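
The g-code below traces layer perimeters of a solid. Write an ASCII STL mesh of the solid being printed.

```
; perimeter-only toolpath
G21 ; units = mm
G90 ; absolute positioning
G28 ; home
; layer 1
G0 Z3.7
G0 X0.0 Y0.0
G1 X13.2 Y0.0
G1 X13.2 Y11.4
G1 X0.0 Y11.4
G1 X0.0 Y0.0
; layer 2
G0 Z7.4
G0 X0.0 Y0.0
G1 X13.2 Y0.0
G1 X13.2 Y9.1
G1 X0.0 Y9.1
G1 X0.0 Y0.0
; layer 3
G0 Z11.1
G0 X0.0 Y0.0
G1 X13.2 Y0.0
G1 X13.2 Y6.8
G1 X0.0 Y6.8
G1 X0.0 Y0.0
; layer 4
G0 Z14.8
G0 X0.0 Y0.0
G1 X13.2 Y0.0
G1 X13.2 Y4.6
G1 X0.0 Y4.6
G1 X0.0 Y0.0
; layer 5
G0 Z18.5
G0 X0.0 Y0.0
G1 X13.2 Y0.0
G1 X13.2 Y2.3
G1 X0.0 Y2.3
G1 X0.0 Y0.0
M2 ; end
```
solid part
  facet normal 0.0000 0.0000 -1.0000
    outer loop
      vertex 13.2 13.7 0.0
      vertex 13.2 0.0 0.0
      vertex 0.0 0.0 0.0
    endloop
  endfacet
  facet normal 0.0000 0.0000 -1.0000
    outer loop
      vertex 0.0 13.7 0.0
      vertex 13.2 13.7 0.0
      vertex 0.0 0.0 0.0
    endloop
  endfacet
  facet normal 0.0000 -1.0000 0.0000
    outer loop
      vertex 0.0 0.0 0.0
      vertex 13.2 0.0 0.0
      vertex 13.2 0.0 22.2
    endloop
  endfacet
  facet normal 0.0000 -1.0000 0.0000
    outer loop
      vertex 0.0 0.0 0.0
      vertex 13.2 0.0 22.2
      vertex 0.0 0.0 22.2
    endloop
  endfacet
  facet normal 0.0000 0.8510 0.5252
    outer loop
      vertex 0.0 0.0 22.2
      vertex 13.2 0.0 22.2
      vertex 13.2 13.7 0.0
    endloop
  endfacet
  facet normal 0.0000 0.8510 0.5252
    outer loop
      vertex 0.0 0.0 22.2
      vertex 13.2 13.7 0.0
      vertex 0.0 13.7 0.0
    endloop
  endfacet
  facet normal -1.0000 0.0000 0.0000
    outer loop
      vertex 0.0 0.0 22.2
      vertex 0.0 13.7 0.0
      vertex 0.0 0.0 0.0
    endloop
  endfacet
  facet normal 1.0000 0.0000 0.0000
    outer loop
      vertex 13.2 0.0 0.0
      vertex 13.2 13.7 0.0
      vertex 13.2 0.0 22.2
    endloop
  endfacet
endsolid part

The G0 Z moves step by Δz≈3.7 mm. The G1 loops shrink linearly with z, so the solid tapers from its base footprint up to z≈22.2. Closing with a flat bottom cap and the tapered top and triangulating gives 8 facets — a wedge (ramp): 13.2 × 13.7 mm base, rising to 22.2 mm along the y=0 edge and sloping linearly to z=0 at y=13.7.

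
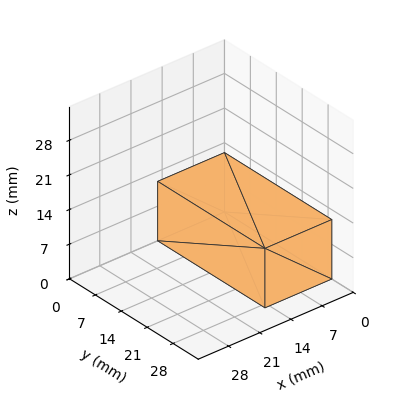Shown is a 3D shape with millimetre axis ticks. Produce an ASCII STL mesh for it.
Reading the render: the shape is a rectangular box, roughly 15 × 29 mm footprint and 12 mm tall (dimensions read to the nearest mm from the axis ticks). For the STL, each face is triangulated and given an outward normal.

solid part
  facet normal 0.0000 0.0000 -1.0000
    outer loop
      vertex 15.000 29.000 0.000
      vertex 15.000 0.000 0.000
      vertex 0.000 0.000 0.000
    endloop
  endfacet
  facet normal 0.0000 0.0000 -1.0000
    outer loop
      vertex 0.000 29.000 0.000
      vertex 15.000 29.000 0.000
      vertex 0.000 0.000 0.000
    endloop
  endfacet
  facet normal 0.0000 0.0000 1.0000
    outer loop
      vertex 0.000 0.000 12.000
      vertex 15.000 0.000 12.000
      vertex 15.000 29.000 12.000
    endloop
  endfacet
  facet normal 0.0000 0.0000 1.0000
    outer loop
      vertex 0.000 0.000 12.000
      vertex 15.000 29.000 12.000
      vertex 0.000 29.000 12.000
    endloop
  endfacet
  facet normal 0.0000 -1.0000 0.0000
    outer loop
      vertex 0.000 0.000 0.000
      vertex 15.000 0.000 0.000
      vertex 15.000 0.000 12.000
    endloop
  endfacet
  facet normal 0.0000 -1.0000 0.0000
    outer loop
      vertex 0.000 0.000 0.000
      vertex 15.000 0.000 12.000
      vertex 0.000 0.000 12.000
    endloop
  endfacet
  facet normal 0.0000 1.0000 0.0000
    outer loop
      vertex 15.000 29.000 12.000
      vertex 15.000 29.000 0.000
      vertex 0.000 29.000 0.000
    endloop
  endfacet
  facet normal 0.0000 1.0000 0.0000
    outer loop
      vertex 0.000 29.000 12.000
      vertex 15.000 29.000 12.000
      vertex 0.000 29.000 0.000
    endloop
  endfacet
  facet normal -1.0000 0.0000 0.0000
    outer loop
      vertex 0.000 29.000 12.000
      vertex 0.000 29.000 0.000
      vertex 0.000 0.000 0.000
    endloop
  endfacet
  facet normal -1.0000 0.0000 0.0000
    outer loop
      vertex 0.000 0.000 12.000
      vertex 0.000 29.000 12.000
      vertex 0.000 0.000 0.000
    endloop
  endfacet
  facet normal 1.0000 0.0000 0.0000
    outer loop
      vertex 15.000 0.000 0.000
      vertex 15.000 29.000 0.000
      vertex 15.000 29.000 12.000
    endloop
  endfacet
  facet normal 1.0000 0.0000 0.0000
    outer loop
      vertex 15.000 0.000 0.000
      vertex 15.000 29.000 12.000
      vertex 15.000 0.000 12.000
    endloop
  endfacet
endsolid part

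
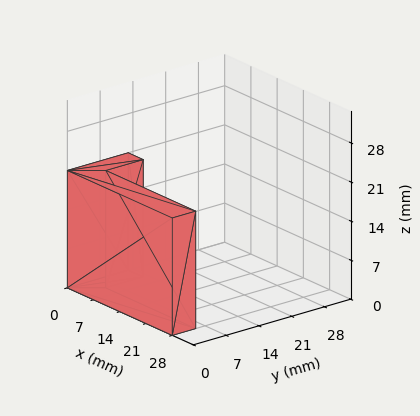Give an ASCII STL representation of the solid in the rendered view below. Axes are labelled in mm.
Reading the render: the shape is an L-shaped prism: outer 28 × 13 mm, arm thicknesses ≈ 5 mm (horizontal) and 4 mm (vertical), extruded 21 mm in z (dimensions read to the nearest mm from the axis ticks). For the STL, each face is triangulated and given an outward normal.

solid part
  facet normal 0.0000 0.0000 -1.0000
    outer loop
      vertex 28.0 5.0 0.0
      vertex 28.0 0.0 0.0
      vertex 0.0 0.0 0.0
    endloop
  endfacet
  facet normal 0.0000 0.0000 -1.0000
    outer loop
      vertex 4.0 5.0 0.0
      vertex 28.0 5.0 0.0
      vertex 0.0 0.0 0.0
    endloop
  endfacet
  facet normal 0.0000 0.0000 -1.0000
    outer loop
      vertex 4.0 13.0 0.0
      vertex 4.0 5.0 0.0
      vertex 0.0 0.0 0.0
    endloop
  endfacet
  facet normal 0.0000 0.0000 -1.0000
    outer loop
      vertex 0.0 13.0 0.0
      vertex 4.0 13.0 0.0
      vertex 0.0 0.0 0.0
    endloop
  endfacet
  facet normal 0.0000 0.0000 1.0000
    outer loop
      vertex 0.0 0.0 21.0
      vertex 28.0 0.0 21.0
      vertex 28.0 5.0 21.0
    endloop
  endfacet
  facet normal 0.0000 0.0000 1.0000
    outer loop
      vertex 0.0 0.0 21.0
      vertex 28.0 5.0 21.0
      vertex 4.0 5.0 21.0
    endloop
  endfacet
  facet normal 0.0000 0.0000 1.0000
    outer loop
      vertex 0.0 0.0 21.0
      vertex 4.0 5.0 21.0
      vertex 4.0 13.0 21.0
    endloop
  endfacet
  facet normal 0.0000 0.0000 1.0000
    outer loop
      vertex 0.0 0.0 21.0
      vertex 4.0 13.0 21.0
      vertex 0.0 13.0 21.0
    endloop
  endfacet
  facet normal 0.0000 -1.0000 0.0000
    outer loop
      vertex 0.0 0.0 0.0
      vertex 28.0 0.0 0.0
      vertex 28.0 0.0 21.0
    endloop
  endfacet
  facet normal 0.0000 -1.0000 0.0000
    outer loop
      vertex 0.0 0.0 0.0
      vertex 28.0 0.0 21.0
      vertex 0.0 0.0 21.0
    endloop
  endfacet
  facet normal 1.0000 0.0000 0.0000
    outer loop
      vertex 28.0 0.0 0.0
      vertex 28.0 5.0 0.0
      vertex 28.0 5.0 21.0
    endloop
  endfacet
  facet normal 1.0000 0.0000 0.0000
    outer loop
      vertex 28.0 0.0 0.0
      vertex 28.0 5.0 21.0
      vertex 28.0 0.0 21.0
    endloop
  endfacet
  facet normal 0.0000 1.0000 0.0000
    outer loop
      vertex 28.0 5.0 0.0
      vertex 4.0 5.0 0.0
      vertex 4.0 5.0 21.0
    endloop
  endfacet
  facet normal 0.0000 1.0000 0.0000
    outer loop
      vertex 28.0 5.0 0.0
      vertex 4.0 5.0 21.0
      vertex 28.0 5.0 21.0
    endloop
  endfacet
  facet normal 1.0000 0.0000 0.0000
    outer loop
      vertex 4.0 5.0 0.0
      vertex 4.0 13.0 0.0
      vertex 4.0 13.0 21.0
    endloop
  endfacet
  facet normal 1.0000 0.0000 0.0000
    outer loop
      vertex 4.0 5.0 0.0
      vertex 4.0 13.0 21.0
      vertex 4.0 5.0 21.0
    endloop
  endfacet
  facet normal 0.0000 1.0000 0.0000
    outer loop
      vertex 4.0 13.0 0.0
      vertex 0.0 13.0 0.0
      vertex 0.0 13.0 21.0
    endloop
  endfacet
  facet normal 0.0000 1.0000 0.0000
    outer loop
      vertex 4.0 13.0 0.0
      vertex 0.0 13.0 21.0
      vertex 4.0 13.0 21.0
    endloop
  endfacet
  facet normal -1.0000 0.0000 0.0000
    outer loop
      vertex 0.0 13.0 0.0
      vertex 0.0 0.0 0.0
      vertex 0.0 0.0 21.0
    endloop
  endfacet
  facet normal -1.0000 0.0000 0.0000
    outer loop
      vertex 0.0 13.0 0.0
      vertex 0.0 0.0 21.0
      vertex 0.0 13.0 21.0
    endloop
  endfacet
endsolid part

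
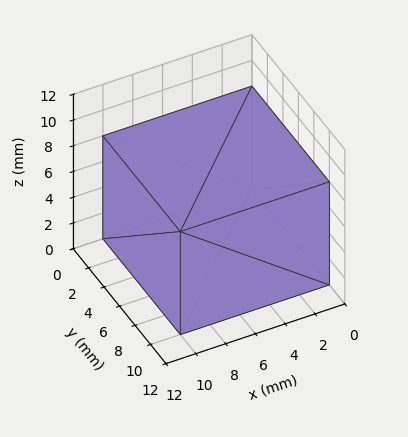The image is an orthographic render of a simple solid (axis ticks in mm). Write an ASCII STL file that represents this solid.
Reading the render: the shape is a rectangular box, roughly 10 × 10 mm footprint and 8 mm tall (dimensions read to the nearest mm from the axis ticks). For the STL, each face is triangulated and given an outward normal.

solid part
  facet normal 0.0000 0.0000 -1.0000
    outer loop
      vertex 10.00 10.00 0.00
      vertex 10.00 0.00 0.00
      vertex 0.00 0.00 0.00
    endloop
  endfacet
  facet normal 0.0000 0.0000 -1.0000
    outer loop
      vertex 0.00 10.00 0.00
      vertex 10.00 10.00 0.00
      vertex 0.00 0.00 0.00
    endloop
  endfacet
  facet normal 0.0000 0.0000 1.0000
    outer loop
      vertex 0.00 0.00 8.00
      vertex 10.00 0.00 8.00
      vertex 10.00 10.00 8.00
    endloop
  endfacet
  facet normal 0.0000 0.0000 1.0000
    outer loop
      vertex 0.00 0.00 8.00
      vertex 10.00 10.00 8.00
      vertex 0.00 10.00 8.00
    endloop
  endfacet
  facet normal 0.0000 -1.0000 0.0000
    outer loop
      vertex 0.00 0.00 0.00
      vertex 10.00 0.00 0.00
      vertex 10.00 0.00 8.00
    endloop
  endfacet
  facet normal 0.0000 -1.0000 0.0000
    outer loop
      vertex 0.00 0.00 0.00
      vertex 10.00 0.00 8.00
      vertex 0.00 0.00 8.00
    endloop
  endfacet
  facet normal 0.0000 1.0000 0.0000
    outer loop
      vertex 10.00 10.00 8.00
      vertex 10.00 10.00 0.00
      vertex 0.00 10.00 0.00
    endloop
  endfacet
  facet normal 0.0000 1.0000 0.0000
    outer loop
      vertex 0.00 10.00 8.00
      vertex 10.00 10.00 8.00
      vertex 0.00 10.00 0.00
    endloop
  endfacet
  facet normal -1.0000 0.0000 0.0000
    outer loop
      vertex 0.00 10.00 8.00
      vertex 0.00 10.00 0.00
      vertex 0.00 0.00 0.00
    endloop
  endfacet
  facet normal -1.0000 0.0000 0.0000
    outer loop
      vertex 0.00 0.00 8.00
      vertex 0.00 10.00 8.00
      vertex 0.00 0.00 0.00
    endloop
  endfacet
  facet normal 1.0000 0.0000 0.0000
    outer loop
      vertex 10.00 0.00 0.00
      vertex 10.00 10.00 0.00
      vertex 10.00 10.00 8.00
    endloop
  endfacet
  facet normal 1.0000 0.0000 0.0000
    outer loop
      vertex 10.00 0.00 0.00
      vertex 10.00 10.00 8.00
      vertex 10.00 0.00 8.00
    endloop
  endfacet
endsolid part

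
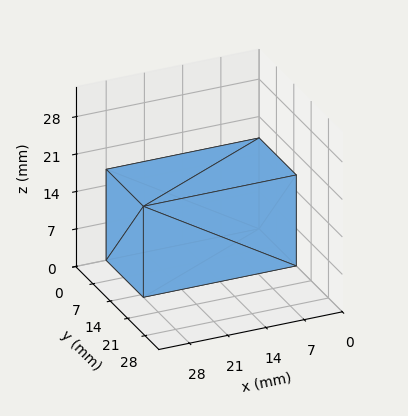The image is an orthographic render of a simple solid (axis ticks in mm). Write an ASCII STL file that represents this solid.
Reading the render: the shape is a rectangular box, roughly 28 × 15 mm footprint and 17 mm tall (dimensions read to the nearest mm from the axis ticks). For the STL, each face is triangulated and given an outward normal.

solid part
  facet normal 0.0000 0.0000 -1.0000
    outer loop
      vertex 28.00 15.00 0.00
      vertex 28.00 0.00 0.00
      vertex 0.00 0.00 0.00
    endloop
  endfacet
  facet normal 0.0000 0.0000 -1.0000
    outer loop
      vertex 0.00 15.00 0.00
      vertex 28.00 15.00 0.00
      vertex 0.00 0.00 0.00
    endloop
  endfacet
  facet normal 0.0000 0.0000 1.0000
    outer loop
      vertex 0.00 0.00 17.00
      vertex 28.00 0.00 17.00
      vertex 28.00 15.00 17.00
    endloop
  endfacet
  facet normal 0.0000 0.0000 1.0000
    outer loop
      vertex 0.00 0.00 17.00
      vertex 28.00 15.00 17.00
      vertex 0.00 15.00 17.00
    endloop
  endfacet
  facet normal 0.0000 -1.0000 0.0000
    outer loop
      vertex 0.00 0.00 0.00
      vertex 28.00 0.00 0.00
      vertex 28.00 0.00 17.00
    endloop
  endfacet
  facet normal 0.0000 -1.0000 0.0000
    outer loop
      vertex 0.00 0.00 0.00
      vertex 28.00 0.00 17.00
      vertex 0.00 0.00 17.00
    endloop
  endfacet
  facet normal 0.0000 1.0000 0.0000
    outer loop
      vertex 28.00 15.00 17.00
      vertex 28.00 15.00 0.00
      vertex 0.00 15.00 0.00
    endloop
  endfacet
  facet normal 0.0000 1.0000 0.0000
    outer loop
      vertex 0.00 15.00 17.00
      vertex 28.00 15.00 17.00
      vertex 0.00 15.00 0.00
    endloop
  endfacet
  facet normal -1.0000 0.0000 0.0000
    outer loop
      vertex 0.00 15.00 17.00
      vertex 0.00 15.00 0.00
      vertex 0.00 0.00 0.00
    endloop
  endfacet
  facet normal -1.0000 0.0000 0.0000
    outer loop
      vertex 0.00 0.00 17.00
      vertex 0.00 15.00 17.00
      vertex 0.00 0.00 0.00
    endloop
  endfacet
  facet normal 1.0000 0.0000 0.0000
    outer loop
      vertex 28.00 0.00 0.00
      vertex 28.00 15.00 0.00
      vertex 28.00 15.00 17.00
    endloop
  endfacet
  facet normal 1.0000 0.0000 0.0000
    outer loop
      vertex 28.00 0.00 0.00
      vertex 28.00 15.00 17.00
      vertex 28.00 0.00 17.00
    endloop
  endfacet
endsolid part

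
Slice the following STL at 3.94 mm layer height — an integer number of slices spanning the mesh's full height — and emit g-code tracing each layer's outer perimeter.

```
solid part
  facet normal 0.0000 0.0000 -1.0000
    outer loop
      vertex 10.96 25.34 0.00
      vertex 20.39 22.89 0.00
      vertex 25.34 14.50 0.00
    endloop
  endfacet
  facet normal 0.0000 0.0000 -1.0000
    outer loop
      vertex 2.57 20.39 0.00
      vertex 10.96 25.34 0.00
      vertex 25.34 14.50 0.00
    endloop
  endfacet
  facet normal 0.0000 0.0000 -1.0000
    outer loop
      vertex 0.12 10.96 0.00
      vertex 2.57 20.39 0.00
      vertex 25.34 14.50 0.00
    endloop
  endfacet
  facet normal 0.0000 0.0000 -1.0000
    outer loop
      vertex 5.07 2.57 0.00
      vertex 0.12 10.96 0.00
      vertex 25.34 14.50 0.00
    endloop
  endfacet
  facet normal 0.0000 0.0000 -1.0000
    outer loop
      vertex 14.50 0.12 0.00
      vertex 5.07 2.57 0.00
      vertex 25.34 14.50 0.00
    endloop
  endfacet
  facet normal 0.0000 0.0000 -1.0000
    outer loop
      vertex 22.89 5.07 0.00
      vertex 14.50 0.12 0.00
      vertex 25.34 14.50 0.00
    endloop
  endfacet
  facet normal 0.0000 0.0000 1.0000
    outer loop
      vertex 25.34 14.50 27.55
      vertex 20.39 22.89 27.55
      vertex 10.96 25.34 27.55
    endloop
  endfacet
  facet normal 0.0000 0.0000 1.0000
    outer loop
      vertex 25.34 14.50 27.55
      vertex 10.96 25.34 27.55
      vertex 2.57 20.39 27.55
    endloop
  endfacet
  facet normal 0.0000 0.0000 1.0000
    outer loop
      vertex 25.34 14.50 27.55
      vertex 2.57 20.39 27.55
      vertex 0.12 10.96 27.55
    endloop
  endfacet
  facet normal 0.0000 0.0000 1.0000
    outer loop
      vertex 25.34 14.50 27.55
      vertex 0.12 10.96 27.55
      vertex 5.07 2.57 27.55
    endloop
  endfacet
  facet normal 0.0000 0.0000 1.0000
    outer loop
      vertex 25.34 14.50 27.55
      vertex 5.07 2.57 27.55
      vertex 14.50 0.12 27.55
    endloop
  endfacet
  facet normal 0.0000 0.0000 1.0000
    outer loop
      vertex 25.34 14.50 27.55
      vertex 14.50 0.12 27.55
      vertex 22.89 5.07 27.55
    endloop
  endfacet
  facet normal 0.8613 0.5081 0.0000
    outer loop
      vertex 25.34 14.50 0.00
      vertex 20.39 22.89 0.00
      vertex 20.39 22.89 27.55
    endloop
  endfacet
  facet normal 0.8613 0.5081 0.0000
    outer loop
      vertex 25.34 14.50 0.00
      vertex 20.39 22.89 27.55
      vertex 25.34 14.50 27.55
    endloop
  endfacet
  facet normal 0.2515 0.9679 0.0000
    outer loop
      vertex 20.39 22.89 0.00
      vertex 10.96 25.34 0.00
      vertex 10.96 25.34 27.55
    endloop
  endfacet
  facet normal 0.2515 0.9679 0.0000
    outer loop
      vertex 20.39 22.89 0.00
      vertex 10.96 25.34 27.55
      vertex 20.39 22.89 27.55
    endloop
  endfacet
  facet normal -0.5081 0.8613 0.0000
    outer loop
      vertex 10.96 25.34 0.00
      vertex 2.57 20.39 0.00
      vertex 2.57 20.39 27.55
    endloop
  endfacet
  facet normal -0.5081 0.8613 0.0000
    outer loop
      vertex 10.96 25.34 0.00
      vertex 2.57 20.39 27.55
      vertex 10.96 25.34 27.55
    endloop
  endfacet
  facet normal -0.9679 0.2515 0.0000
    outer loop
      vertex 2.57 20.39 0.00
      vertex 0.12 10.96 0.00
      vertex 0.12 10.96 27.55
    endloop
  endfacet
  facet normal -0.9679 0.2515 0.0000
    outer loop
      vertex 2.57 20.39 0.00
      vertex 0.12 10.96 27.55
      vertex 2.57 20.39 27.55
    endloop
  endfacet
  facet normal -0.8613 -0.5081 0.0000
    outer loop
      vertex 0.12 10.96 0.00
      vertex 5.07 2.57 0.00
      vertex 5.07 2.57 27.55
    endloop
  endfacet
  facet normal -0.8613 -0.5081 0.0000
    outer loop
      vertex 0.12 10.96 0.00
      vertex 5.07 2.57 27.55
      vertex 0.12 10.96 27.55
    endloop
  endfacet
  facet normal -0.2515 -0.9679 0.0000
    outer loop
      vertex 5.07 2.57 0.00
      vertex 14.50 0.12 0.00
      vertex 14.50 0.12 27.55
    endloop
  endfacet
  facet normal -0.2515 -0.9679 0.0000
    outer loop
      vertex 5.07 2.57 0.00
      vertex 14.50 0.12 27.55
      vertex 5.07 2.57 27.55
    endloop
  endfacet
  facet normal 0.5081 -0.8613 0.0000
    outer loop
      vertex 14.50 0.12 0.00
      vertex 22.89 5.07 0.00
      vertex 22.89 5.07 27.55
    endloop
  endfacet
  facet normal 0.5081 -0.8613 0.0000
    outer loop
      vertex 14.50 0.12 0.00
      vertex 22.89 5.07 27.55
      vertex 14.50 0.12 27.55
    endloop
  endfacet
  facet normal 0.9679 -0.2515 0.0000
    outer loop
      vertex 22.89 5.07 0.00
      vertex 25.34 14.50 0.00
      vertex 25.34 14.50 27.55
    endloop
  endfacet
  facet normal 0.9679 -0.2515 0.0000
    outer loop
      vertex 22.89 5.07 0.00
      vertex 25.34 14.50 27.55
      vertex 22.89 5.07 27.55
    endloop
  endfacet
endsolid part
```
; perimeter-only toolpath
G21 ; units = mm
G90 ; absolute positioning
G28 ; home
; layer 1
G0 Z3.94
G0 X25.34 Y14.50
G1 X20.39 Y22.89
G1 X10.96 Y25.34
G1 X2.57 Y20.39
G1 X0.12 Y10.96
G1 X5.07 Y2.57
G1 X14.50 Y0.12
G1 X22.89 Y5.07
G1 X25.34 Y14.50
; layer 2
G0 Z7.87
G0 X25.34 Y14.50
G1 X20.39 Y22.89
G1 X10.96 Y25.34
G1 X2.57 Y20.39
G1 X0.12 Y10.96
G1 X5.07 Y2.57
G1 X14.50 Y0.12
G1 X22.89 Y5.07
G1 X25.34 Y14.50
; layer 3
G0 Z11.81
G0 X25.34 Y14.50
G1 X20.39 Y22.89
G1 X10.96 Y25.34
G1 X2.57 Y20.39
G1 X0.12 Y10.96
G1 X5.07 Y2.57
G1 X14.50 Y0.12
G1 X22.89 Y5.07
G1 X25.34 Y14.50
; layer 4
G0 Z15.74
G0 X25.34 Y14.50
G1 X20.39 Y22.89
G1 X10.96 Y25.34
G1 X2.57 Y20.39
G1 X0.12 Y10.96
G1 X5.07 Y2.57
G1 X14.50 Y0.12
G1 X22.89 Y5.07
G1 X25.34 Y14.50
; layer 5
G0 Z19.68
G0 X25.34 Y14.50
G1 X20.39 Y22.89
G1 X10.96 Y25.34
G1 X2.57 Y20.39
G1 X0.12 Y10.96
G1 X5.07 Y2.57
G1 X14.50 Y0.12
G1 X22.89 Y5.07
G1 X25.34 Y14.50
; layer 6
G0 Z23.61
G0 X25.34 Y14.50
G1 X20.39 Y22.89
G1 X10.96 Y25.34
G1 X2.57 Y20.39
G1 X0.12 Y10.96
G1 X5.07 Y2.57
G1 X14.50 Y0.12
G1 X22.89 Y5.07
G1 X25.34 Y14.50
; layer 7
G0 Z27.55
G0 X25.34 Y14.50
G1 X20.39 Y22.89
G1 X10.96 Y25.34
G1 X2.57 Y20.39
G1 X0.12 Y10.96
G1 X5.07 Y2.57
G1 X14.50 Y0.12
G1 X22.89 Y5.07
G1 X25.34 Y14.50
M2 ; end

The solid is a regular 8-sided prism (a cylinder approximated with 8 flat sides), circumscribed radius ≈ 12.7 mm, height ≈ 27.6 mm. Slicing at Δz = 3.94 mm — 7 equal slices spanning the solid's height, so layer i sits at z = i·h/7 — gives 7 non-empty perimeters. Each is a 8-segment closed polygon; G0 lifts to the layer z and rapids to the start vertex, then G1 traces the edges.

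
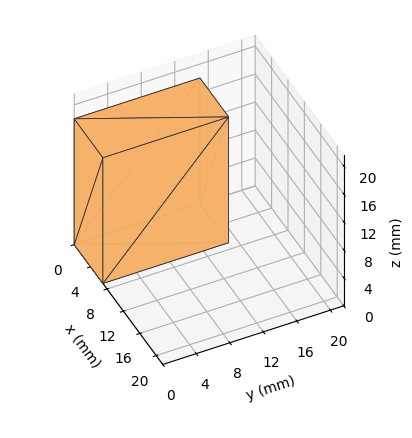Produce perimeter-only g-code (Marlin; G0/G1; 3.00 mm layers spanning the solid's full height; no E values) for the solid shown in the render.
Reading the render: the shape is a rectangular box, roughly 7 × 15 mm footprint and 18 mm tall (dimensions read to the nearest mm from the axis ticks). For the g-code, the solid's height is divided into equal slices at the stated Δz and each level perimeter traced with G1 moves after a G0 lift.

; perimeter-only toolpath
G21 ; units = mm
G90 ; absolute positioning
G28 ; home
; layer 1
G0 Z3.00
G0 X0.00 Y0.00
G1 X7.00 Y0.00
G1 X7.00 Y15.00
G1 X0.00 Y15.00
G1 X0.00 Y0.00
; layer 2
G0 Z6.00
G0 X0.00 Y0.00
G1 X7.00 Y0.00
G1 X7.00 Y15.00
G1 X0.00 Y15.00
G1 X0.00 Y0.00
; layer 3
G0 Z9.00
G0 X0.00 Y0.00
G1 X7.00 Y0.00
G1 X7.00 Y15.00
G1 X0.00 Y15.00
G1 X0.00 Y0.00
; layer 4
G0 Z12.00
G0 X0.00 Y0.00
G1 X7.00 Y0.00
G1 X7.00 Y15.00
G1 X0.00 Y15.00
G1 X0.00 Y0.00
; layer 5
G0 Z15.00
G0 X0.00 Y0.00
G1 X7.00 Y0.00
G1 X7.00 Y15.00
G1 X0.00 Y15.00
G1 X0.00 Y0.00
; layer 6
G0 Z18.00
G0 X0.00 Y0.00
G1 X7.00 Y0.00
G1 X7.00 Y15.00
G1 X0.00 Y15.00
G1 X0.00 Y0.00
M2 ; end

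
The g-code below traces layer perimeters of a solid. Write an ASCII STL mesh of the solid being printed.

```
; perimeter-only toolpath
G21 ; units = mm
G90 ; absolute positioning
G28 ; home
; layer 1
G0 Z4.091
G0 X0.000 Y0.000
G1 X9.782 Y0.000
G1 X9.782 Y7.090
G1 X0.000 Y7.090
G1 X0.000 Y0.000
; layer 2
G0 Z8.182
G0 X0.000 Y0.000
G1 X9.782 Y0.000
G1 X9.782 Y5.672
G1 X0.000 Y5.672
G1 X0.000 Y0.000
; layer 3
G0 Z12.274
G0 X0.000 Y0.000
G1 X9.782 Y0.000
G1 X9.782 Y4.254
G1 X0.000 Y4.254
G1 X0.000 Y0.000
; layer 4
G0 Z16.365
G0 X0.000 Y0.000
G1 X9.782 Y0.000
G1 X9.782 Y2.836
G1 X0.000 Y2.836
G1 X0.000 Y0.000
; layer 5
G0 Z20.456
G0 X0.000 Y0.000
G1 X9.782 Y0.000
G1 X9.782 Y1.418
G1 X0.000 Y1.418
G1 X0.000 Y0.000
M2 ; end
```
solid part
  facet normal 0.0000 0.0000 -1.0000
    outer loop
      vertex 9.782 8.508 0.000
      vertex 9.782 0.000 0.000
      vertex 0.000 0.000 0.000
    endloop
  endfacet
  facet normal 0.0000 0.0000 -1.0000
    outer loop
      vertex 0.000 8.508 0.000
      vertex 9.782 8.508 0.000
      vertex 0.000 0.000 0.000
    endloop
  endfacet
  facet normal 0.0000 -1.0000 0.0000
    outer loop
      vertex 0.000 0.000 0.000
      vertex 9.782 0.000 0.000
      vertex 9.782 0.000 24.547
    endloop
  endfacet
  facet normal 0.0000 -1.0000 0.0000
    outer loop
      vertex 0.000 0.000 0.000
      vertex 9.782 0.000 24.547
      vertex 0.000 0.000 24.547
    endloop
  endfacet
  facet normal 0.0000 0.9449 0.3275
    outer loop
      vertex 0.000 0.000 24.547
      vertex 9.782 0.000 24.547
      vertex 9.782 8.508 0.000
    endloop
  endfacet
  facet normal 0.0000 0.9449 0.3275
    outer loop
      vertex 0.000 0.000 24.547
      vertex 9.782 8.508 0.000
      vertex 0.000 8.508 0.000
    endloop
  endfacet
  facet normal -1.0000 0.0000 0.0000
    outer loop
      vertex 0.000 0.000 24.547
      vertex 0.000 8.508 0.000
      vertex 0.000 0.000 0.000
    endloop
  endfacet
  facet normal 1.0000 0.0000 0.0000
    outer loop
      vertex 9.782 0.000 0.000
      vertex 9.782 8.508 0.000
      vertex 9.782 0.000 24.547
    endloop
  endfacet
endsolid part

The G0 Z moves step by Δz≈4.091 mm. The G1 loops shrink linearly with z, so the solid tapers from its base footprint up to z≈24.5. Closing with a flat bottom cap and the tapered top and triangulating gives 8 facets — a wedge (ramp): 9.78 × 8.51 mm base, rising to 24.5 mm along the y=0 edge and sloping linearly to z=0 at y=8.51.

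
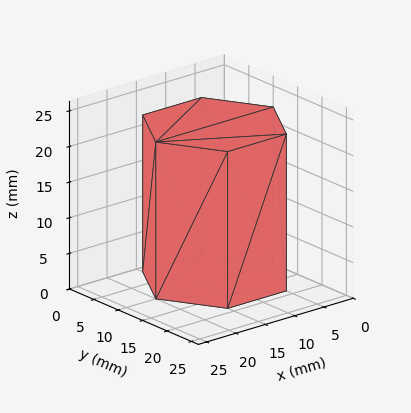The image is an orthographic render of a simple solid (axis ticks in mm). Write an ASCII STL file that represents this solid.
Reading the render: the shape is a regular 6-sided prism (a cylinder approximated with 6 flat sides), circumscribed radius ≈ 10 mm, height ≈ 22 mm (dimensions read to the nearest mm from the axis ticks). For the STL, each face is triangulated and given an outward normal.

solid part
  facet normal 0.0000 0.0000 -1.0000
    outer loop
      vertex 5.0 18.7 0.0
      vertex 15.0 18.7 0.0
      vertex 20.0 10.0 0.0
    endloop
  endfacet
  facet normal 0.0000 0.0000 -1.0000
    outer loop
      vertex 0.0 10.0 0.0
      vertex 5.0 18.7 0.0
      vertex 20.0 10.0 0.0
    endloop
  endfacet
  facet normal 0.0000 0.0000 -1.0000
    outer loop
      vertex 5.0 1.3 0.0
      vertex 0.0 10.0 0.0
      vertex 20.0 10.0 0.0
    endloop
  endfacet
  facet normal 0.0000 0.0000 -1.0000
    outer loop
      vertex 15.0 1.3 0.0
      vertex 5.0 1.3 0.0
      vertex 20.0 10.0 0.0
    endloop
  endfacet
  facet normal 0.0000 0.0000 1.0000
    outer loop
      vertex 20.0 10.0 22.0
      vertex 15.0 18.7 22.0
      vertex 5.0 18.7 22.0
    endloop
  endfacet
  facet normal 0.0000 0.0000 1.0000
    outer loop
      vertex 20.0 10.0 22.0
      vertex 5.0 18.7 22.0
      vertex 0.0 10.0 22.0
    endloop
  endfacet
  facet normal 0.0000 0.0000 1.0000
    outer loop
      vertex 20.0 10.0 22.0
      vertex 0.0 10.0 22.0
      vertex 5.0 1.3 22.0
    endloop
  endfacet
  facet normal 0.0000 0.0000 1.0000
    outer loop
      vertex 20.0 10.0 22.0
      vertex 5.0 1.3 22.0
      vertex 15.0 1.3 22.0
    endloop
  endfacet
  facet normal 0.8670 0.4983 0.0000
    outer loop
      vertex 20.0 10.0 0.0
      vertex 15.0 18.7 0.0
      vertex 15.0 18.7 22.0
    endloop
  endfacet
  facet normal 0.8670 0.4983 0.0000
    outer loop
      vertex 20.0 10.0 0.0
      vertex 15.0 18.7 22.0
      vertex 20.0 10.0 22.0
    endloop
  endfacet
  facet normal 0.0000 1.0000 0.0000
    outer loop
      vertex 15.0 18.7 0.0
      vertex 5.0 18.7 0.0
      vertex 5.0 18.7 22.0
    endloop
  endfacet
  facet normal 0.0000 1.0000 0.0000
    outer loop
      vertex 15.0 18.7 0.0
      vertex 5.0 18.7 22.0
      vertex 15.0 18.7 22.0
    endloop
  endfacet
  facet normal -0.8670 0.4983 0.0000
    outer loop
      vertex 5.0 18.7 0.0
      vertex 0.0 10.0 0.0
      vertex 0.0 10.0 22.0
    endloop
  endfacet
  facet normal -0.8670 0.4983 0.0000
    outer loop
      vertex 5.0 18.7 0.0
      vertex 0.0 10.0 22.0
      vertex 5.0 18.7 22.0
    endloop
  endfacet
  facet normal -0.8670 -0.4983 0.0000
    outer loop
      vertex 0.0 10.0 0.0
      vertex 5.0 1.3 0.0
      vertex 5.0 1.3 22.0
    endloop
  endfacet
  facet normal -0.8670 -0.4983 0.0000
    outer loop
      vertex 0.0 10.0 0.0
      vertex 5.0 1.3 22.0
      vertex 0.0 10.0 22.0
    endloop
  endfacet
  facet normal 0.0000 -1.0000 0.0000
    outer loop
      vertex 5.0 1.3 0.0
      vertex 15.0 1.3 0.0
      vertex 15.0 1.3 22.0
    endloop
  endfacet
  facet normal 0.0000 -1.0000 0.0000
    outer loop
      vertex 5.0 1.3 0.0
      vertex 15.0 1.3 22.0
      vertex 5.0 1.3 22.0
    endloop
  endfacet
  facet normal 0.8670 -0.4983 0.0000
    outer loop
      vertex 15.0 1.3 0.0
      vertex 20.0 10.0 0.0
      vertex 20.0 10.0 22.0
    endloop
  endfacet
  facet normal 0.8670 -0.4983 0.0000
    outer loop
      vertex 15.0 1.3 0.0
      vertex 20.0 10.0 22.0
      vertex 15.0 1.3 22.0
    endloop
  endfacet
endsolid part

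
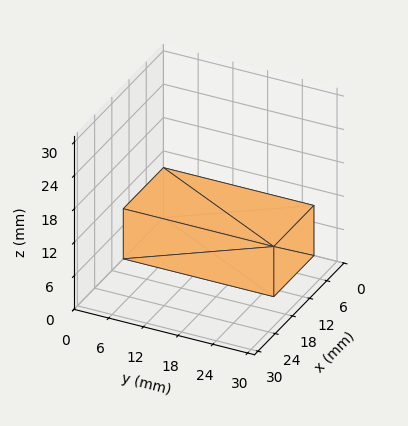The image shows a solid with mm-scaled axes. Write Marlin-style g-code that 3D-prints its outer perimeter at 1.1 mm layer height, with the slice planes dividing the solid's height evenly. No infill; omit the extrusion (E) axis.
Reading the render: the shape is a rectangular box, roughly 14 × 26 mm footprint and 9 mm tall (dimensions read to the nearest mm from the axis ticks). For the g-code, the solid's height is divided into equal slices at the stated Δz and each level perimeter traced with G1 moves after a G0 lift.

; perimeter-only toolpath
G21 ; units = mm
G90 ; absolute positioning
G28 ; home
; layer 1
G0 Z1.1
G0 X0.0 Y0.0
G1 X14.0 Y0.0
G1 X14.0 Y26.0
G1 X0.0 Y26.0
G1 X0.0 Y0.0
; layer 2
G0 Z2.2
G0 X0.0 Y0.0
G1 X14.0 Y0.0
G1 X14.0 Y26.0
G1 X0.0 Y26.0
G1 X0.0 Y0.0
; layer 3
G0 Z3.4
G0 X0.0 Y0.0
G1 X14.0 Y0.0
G1 X14.0 Y26.0
G1 X0.0 Y26.0
G1 X0.0 Y0.0
; layer 4
G0 Z4.5
G0 X0.0 Y0.0
G1 X14.0 Y0.0
G1 X14.0 Y26.0
G1 X0.0 Y26.0
G1 X0.0 Y0.0
; layer 5
G0 Z5.6
G0 X0.0 Y0.0
G1 X14.0 Y0.0
G1 X14.0 Y26.0
G1 X0.0 Y26.0
G1 X0.0 Y0.0
; layer 6
G0 Z6.8
G0 X0.0 Y0.0
G1 X14.0 Y0.0
G1 X14.0 Y26.0
G1 X0.0 Y26.0
G1 X0.0 Y0.0
; layer 7
G0 Z7.9
G0 X0.0 Y0.0
G1 X14.0 Y0.0
G1 X14.0 Y26.0
G1 X0.0 Y26.0
G1 X0.0 Y0.0
; layer 8
G0 Z9.0
G0 X0.0 Y0.0
G1 X14.0 Y0.0
G1 X14.0 Y26.0
G1 X0.0 Y26.0
G1 X0.0 Y0.0
M2 ; end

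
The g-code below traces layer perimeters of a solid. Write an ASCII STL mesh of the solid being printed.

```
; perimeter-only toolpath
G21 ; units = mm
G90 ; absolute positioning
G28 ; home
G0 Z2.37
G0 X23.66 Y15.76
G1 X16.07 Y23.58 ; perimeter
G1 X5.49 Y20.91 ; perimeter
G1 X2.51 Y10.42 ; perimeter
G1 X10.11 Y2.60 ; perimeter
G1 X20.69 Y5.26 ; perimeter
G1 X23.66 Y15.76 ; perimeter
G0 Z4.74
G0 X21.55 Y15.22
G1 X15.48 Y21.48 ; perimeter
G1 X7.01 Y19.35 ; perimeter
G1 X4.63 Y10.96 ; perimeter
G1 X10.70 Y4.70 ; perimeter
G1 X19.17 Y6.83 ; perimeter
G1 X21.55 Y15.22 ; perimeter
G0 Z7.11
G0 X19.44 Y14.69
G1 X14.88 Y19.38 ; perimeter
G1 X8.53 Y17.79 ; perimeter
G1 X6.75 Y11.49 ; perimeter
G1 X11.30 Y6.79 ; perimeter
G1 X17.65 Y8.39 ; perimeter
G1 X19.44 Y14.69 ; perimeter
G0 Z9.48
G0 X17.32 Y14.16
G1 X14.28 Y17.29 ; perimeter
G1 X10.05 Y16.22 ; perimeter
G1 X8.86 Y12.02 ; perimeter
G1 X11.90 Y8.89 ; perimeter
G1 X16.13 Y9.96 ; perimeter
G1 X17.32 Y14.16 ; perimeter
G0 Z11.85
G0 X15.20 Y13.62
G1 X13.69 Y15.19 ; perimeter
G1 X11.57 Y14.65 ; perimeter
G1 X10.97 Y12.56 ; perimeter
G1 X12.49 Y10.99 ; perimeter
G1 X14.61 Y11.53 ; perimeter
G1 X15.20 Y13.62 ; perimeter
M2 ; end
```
solid part
  facet normal 0.0000 0.0000 -1.0000
    outer loop
      vertex 3.97 22.48 0.00
      vertex 16.67 25.68 0.00
      vertex 25.78 16.29 0.00
    endloop
  endfacet
  facet normal 0.0000 0.0000 -1.0000
    outer loop
      vertex 0.40 9.89 0.00
      vertex 3.97 22.48 0.00
      vertex 25.78 16.29 0.00
    endloop
  endfacet
  facet normal 0.0000 0.0000 -1.0000
    outer loop
      vertex 9.51 0.50 0.00
      vertex 0.40 9.89 0.00
      vertex 25.78 16.29 0.00
    endloop
  endfacet
  facet normal 0.0000 0.0000 -1.0000
    outer loop
      vertex 22.21 3.70 0.00
      vertex 9.51 0.50 0.00
      vertex 25.78 16.29 0.00
    endloop
  endfacet
  facet normal 0.5612 0.5445 0.6234
    outer loop
      vertex 25.78 16.29 0.00
      vertex 16.67 25.68 0.00
      vertex 13.09 13.09 14.22
    endloop
  endfacet
  facet normal -0.1911 0.7583 0.6233
    outer loop
      vertex 16.67 25.68 0.00
      vertex 3.97 22.48 0.00
      vertex 13.09 13.09 14.22
    endloop
  endfacet
  facet normal -0.7523 0.2133 0.6233
    outer loop
      vertex 3.97 22.48 0.00
      vertex 0.40 9.89 0.00
      vertex 13.09 13.09 14.22
    endloop
  endfacet
  facet normal -0.5612 -0.5445 0.6234
    outer loop
      vertex 0.40 9.89 0.00
      vertex 9.51 0.50 0.00
      vertex 13.09 13.09 14.22
    endloop
  endfacet
  facet normal 0.1911 -0.7583 0.6233
    outer loop
      vertex 9.51 0.50 0.00
      vertex 22.21 3.70 0.00
      vertex 13.09 13.09 14.22
    endloop
  endfacet
  facet normal 0.7523 -0.2133 0.6233
    outer loop
      vertex 22.21 3.70 0.00
      vertex 25.78 16.29 0.00
      vertex 13.09 13.09 14.22
    endloop
  endfacet
endsolid part

The G0 Z moves step by Δz≈2.37 mm. The G1 loops shrink linearly with z, so the solid tapers from its base footprint up to z≈14.2. Closing with a flat bottom cap and the tapered top and triangulating gives 10 facets — a regular 6-sided pyramid, base circumscribed radius ≈ 13.1 mm, apex at z ≈ 14.2 mm.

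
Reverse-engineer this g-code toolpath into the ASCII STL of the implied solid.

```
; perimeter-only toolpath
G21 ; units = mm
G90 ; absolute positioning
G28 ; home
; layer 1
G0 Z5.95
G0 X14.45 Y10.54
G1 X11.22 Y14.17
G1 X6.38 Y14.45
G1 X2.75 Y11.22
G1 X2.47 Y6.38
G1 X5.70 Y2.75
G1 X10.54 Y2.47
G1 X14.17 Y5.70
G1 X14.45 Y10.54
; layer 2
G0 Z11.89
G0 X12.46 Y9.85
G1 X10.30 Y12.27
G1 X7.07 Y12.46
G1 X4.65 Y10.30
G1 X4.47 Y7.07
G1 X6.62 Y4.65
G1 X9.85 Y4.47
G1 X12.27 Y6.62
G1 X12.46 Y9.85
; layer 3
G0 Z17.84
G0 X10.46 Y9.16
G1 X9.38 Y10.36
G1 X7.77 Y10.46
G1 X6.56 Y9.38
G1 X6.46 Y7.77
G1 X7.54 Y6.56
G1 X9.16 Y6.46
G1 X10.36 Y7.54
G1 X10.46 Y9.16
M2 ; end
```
solid part
  facet normal 0.0000 0.0000 -1.0000
    outer loop
      vertex 5.68 16.45 0.00
      vertex 12.14 16.08 0.00
      vertex 16.45 11.24 0.00
    endloop
  endfacet
  facet normal 0.0000 0.0000 -1.0000
    outer loop
      vertex 0.84 12.14 0.00
      vertex 5.68 16.45 0.00
      vertex 16.45 11.24 0.00
    endloop
  endfacet
  facet normal 0.0000 0.0000 -1.0000
    outer loop
      vertex 0.47 5.68 0.00
      vertex 0.84 12.14 0.00
      vertex 16.45 11.24 0.00
    endloop
  endfacet
  facet normal 0.0000 0.0000 -1.0000
    outer loop
      vertex 4.78 0.84 0.00
      vertex 0.47 5.68 0.00
      vertex 16.45 11.24 0.00
    endloop
  endfacet
  facet normal 0.0000 0.0000 -1.0000
    outer loop
      vertex 11.24 0.47 0.00
      vertex 4.78 0.84 0.00
      vertex 16.45 11.24 0.00
    endloop
  endfacet
  facet normal 0.0000 0.0000 -1.0000
    outer loop
      vertex 16.08 4.78 0.00
      vertex 11.24 0.47 0.00
      vertex 16.45 11.24 0.00
    endloop
  endfacet
  facet normal 0.7095 0.6318 0.3121
    outer loop
      vertex 16.45 11.24 0.00
      vertex 12.14 16.08 0.00
      vertex 8.46 8.46 23.79
    endloop
  endfacet
  facet normal 0.0543 0.9485 0.3122
    outer loop
      vertex 12.14 16.08 0.00
      vertex 5.68 16.45 0.00
      vertex 8.46 8.46 23.79
    endloop
  endfacet
  facet normal -0.6318 0.7095 0.3121
    outer loop
      vertex 5.68 16.45 0.00
      vertex 0.84 12.14 0.00
      vertex 8.46 8.46 23.79
    endloop
  endfacet
  facet normal -0.9485 0.0543 0.3122
    outer loop
      vertex 0.84 12.14 0.00
      vertex 0.47 5.68 0.00
      vertex 8.46 8.46 23.79
    endloop
  endfacet
  facet normal -0.7095 -0.6318 0.3121
    outer loop
      vertex 0.47 5.68 0.00
      vertex 4.78 0.84 0.00
      vertex 8.46 8.46 23.79
    endloop
  endfacet
  facet normal -0.0543 -0.9485 0.3122
    outer loop
      vertex 4.78 0.84 0.00
      vertex 11.24 0.47 0.00
      vertex 8.46 8.46 23.79
    endloop
  endfacet
  facet normal 0.6318 -0.7095 0.3121
    outer loop
      vertex 11.24 0.47 0.00
      vertex 16.08 4.78 0.00
      vertex 8.46 8.46 23.79
    endloop
  endfacet
  facet normal 0.9485 -0.0543 0.3122
    outer loop
      vertex 16.08 4.78 0.00
      vertex 16.45 11.24 0.00
      vertex 8.46 8.46 23.79
    endloop
  endfacet
endsolid part

The G0 Z moves step by Δz≈5.95 mm. The G1 loops shrink linearly with z, so the solid tapers from its base footprint up to z≈23.8. Closing with a flat bottom cap and the tapered top and triangulating gives 14 facets — a regular 8-sided pyramid, base circumscribed radius ≈ 8.46 mm, apex at z ≈ 23.8 mm.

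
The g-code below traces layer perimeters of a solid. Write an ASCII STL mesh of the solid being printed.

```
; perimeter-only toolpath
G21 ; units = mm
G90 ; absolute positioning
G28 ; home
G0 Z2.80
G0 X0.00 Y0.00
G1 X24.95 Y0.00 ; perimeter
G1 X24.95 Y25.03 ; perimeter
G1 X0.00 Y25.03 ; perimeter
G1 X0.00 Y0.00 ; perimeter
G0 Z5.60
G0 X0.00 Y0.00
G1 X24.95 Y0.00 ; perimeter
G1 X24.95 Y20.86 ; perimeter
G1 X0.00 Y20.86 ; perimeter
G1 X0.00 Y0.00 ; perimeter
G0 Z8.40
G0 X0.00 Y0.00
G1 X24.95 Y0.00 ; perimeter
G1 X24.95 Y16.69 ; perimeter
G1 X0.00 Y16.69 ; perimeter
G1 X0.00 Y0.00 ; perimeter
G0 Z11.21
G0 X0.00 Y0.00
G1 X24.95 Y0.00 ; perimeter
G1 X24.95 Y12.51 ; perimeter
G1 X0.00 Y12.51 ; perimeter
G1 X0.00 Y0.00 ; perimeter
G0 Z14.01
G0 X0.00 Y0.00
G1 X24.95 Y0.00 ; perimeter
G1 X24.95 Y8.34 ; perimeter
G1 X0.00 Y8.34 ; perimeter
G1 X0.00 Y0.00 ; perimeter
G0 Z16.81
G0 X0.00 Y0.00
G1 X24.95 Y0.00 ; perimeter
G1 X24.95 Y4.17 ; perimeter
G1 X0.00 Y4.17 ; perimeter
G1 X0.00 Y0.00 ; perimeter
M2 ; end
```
solid part
  facet normal 0.0000 0.0000 -1.0000
    outer loop
      vertex 24.95 29.20 0.00
      vertex 24.95 0.00 0.00
      vertex 0.00 0.00 0.00
    endloop
  endfacet
  facet normal 0.0000 0.0000 -1.0000
    outer loop
      vertex 0.00 29.20 0.00
      vertex 24.95 29.20 0.00
      vertex 0.00 0.00 0.00
    endloop
  endfacet
  facet normal 0.0000 -1.0000 0.0000
    outer loop
      vertex 0.00 0.00 0.00
      vertex 24.95 0.00 0.00
      vertex 24.95 0.00 19.61
    endloop
  endfacet
  facet normal 0.0000 -1.0000 0.0000
    outer loop
      vertex 0.00 0.00 0.00
      vertex 24.95 0.00 19.61
      vertex 0.00 0.00 19.61
    endloop
  endfacet
  facet normal 0.0000 0.5575 0.8302
    outer loop
      vertex 0.00 0.00 19.61
      vertex 24.95 0.00 19.61
      vertex 24.95 29.20 0.00
    endloop
  endfacet
  facet normal 0.0000 0.5575 0.8302
    outer loop
      vertex 0.00 0.00 19.61
      vertex 24.95 29.20 0.00
      vertex 0.00 29.20 0.00
    endloop
  endfacet
  facet normal -1.0000 0.0000 0.0000
    outer loop
      vertex 0.00 0.00 19.61
      vertex 0.00 29.20 0.00
      vertex 0.00 0.00 0.00
    endloop
  endfacet
  facet normal 1.0000 0.0000 0.0000
    outer loop
      vertex 24.95 0.00 0.00
      vertex 24.95 29.20 0.00
      vertex 24.95 0.00 19.61
    endloop
  endfacet
endsolid part

The G0 Z moves step by Δz≈2.80 mm. The G1 loops shrink linearly with z, so the solid tapers from its base footprint up to z≈19.6. Closing with a flat bottom cap and the tapered top and triangulating gives 8 facets — a wedge (ramp): 24.9 × 29.2 mm base, rising to 19.6 mm along the y=0 edge and sloping linearly to z=0 at y=29.2.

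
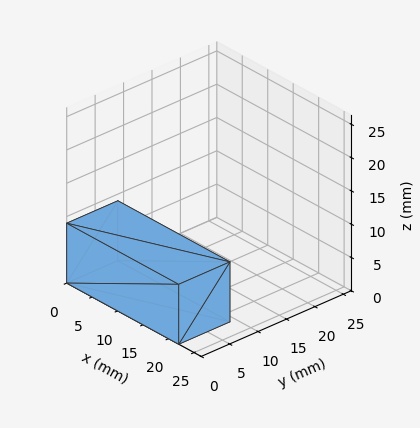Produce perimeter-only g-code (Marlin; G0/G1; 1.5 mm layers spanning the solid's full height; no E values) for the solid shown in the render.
Reading the render: the shape is a rectangular box, roughly 22 × 9 mm footprint and 9 mm tall (dimensions read to the nearest mm from the axis ticks). For the g-code, the solid's height is divided into equal slices at the stated Δz and each level perimeter traced with G1 moves after a G0 lift.

; perimeter-only toolpath
G21 ; units = mm
G90 ; absolute positioning
G28 ; home
; layer 1
G0 Z1.5
G0 X0.0 Y0.0
G1 X22.0 Y0.0
G1 X22.0 Y9.0
G1 X0.0 Y9.0
G1 X0.0 Y0.0
; layer 2
G0 Z3.0
G0 X0.0 Y0.0
G1 X22.0 Y0.0
G1 X22.0 Y9.0
G1 X0.0 Y9.0
G1 X0.0 Y0.0
; layer 3
G0 Z4.5
G0 X0.0 Y0.0
G1 X22.0 Y0.0
G1 X22.0 Y9.0
G1 X0.0 Y9.0
G1 X0.0 Y0.0
; layer 4
G0 Z6.0
G0 X0.0 Y0.0
G1 X22.0 Y0.0
G1 X22.0 Y9.0
G1 X0.0 Y9.0
G1 X0.0 Y0.0
; layer 5
G0 Z7.5
G0 X0.0 Y0.0
G1 X22.0 Y0.0
G1 X22.0 Y9.0
G1 X0.0 Y9.0
G1 X0.0 Y0.0
; layer 6
G0 Z9.0
G0 X0.0 Y0.0
G1 X22.0 Y0.0
G1 X22.0 Y9.0
G1 X0.0 Y9.0
G1 X0.0 Y0.0
M2 ; end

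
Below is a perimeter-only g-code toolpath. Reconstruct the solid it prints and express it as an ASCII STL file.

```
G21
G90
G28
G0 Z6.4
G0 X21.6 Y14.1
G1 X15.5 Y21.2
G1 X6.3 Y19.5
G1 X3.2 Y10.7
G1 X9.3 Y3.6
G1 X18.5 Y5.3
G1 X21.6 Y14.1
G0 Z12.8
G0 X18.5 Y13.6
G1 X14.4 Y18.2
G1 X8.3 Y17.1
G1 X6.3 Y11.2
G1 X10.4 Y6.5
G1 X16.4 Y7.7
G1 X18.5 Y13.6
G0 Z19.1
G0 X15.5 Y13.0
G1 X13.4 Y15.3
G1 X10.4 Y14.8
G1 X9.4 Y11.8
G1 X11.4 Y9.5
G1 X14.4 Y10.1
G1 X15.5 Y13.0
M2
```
solid part
  facet normal 0.0000 0.0000 -1.0000
    outer loop
      vertex 4.3 21.8 0.0
      vertex 16.5 24.1 0.0
      vertex 24.6 14.7 0.0
    endloop
  endfacet
  facet normal 0.0000 0.0000 -1.0000
    outer loop
      vertex 0.2 10.1 0.0
      vertex 4.3 21.8 0.0
      vertex 24.6 14.7 0.0
    endloop
  endfacet
  facet normal 0.0000 0.0000 -1.0000
    outer loop
      vertex 8.3 0.7 0.0
      vertex 0.2 10.1 0.0
      vertex 24.6 14.7 0.0
    endloop
  endfacet
  facet normal 0.0000 0.0000 -1.0000
    outer loop
      vertex 20.5 3.0 0.0
      vertex 8.3 0.7 0.0
      vertex 24.6 14.7 0.0
    endloop
  endfacet
  facet normal 0.6981 0.6016 0.3883
    outer loop
      vertex 24.6 14.7 0.0
      vertex 16.5 24.1 0.0
      vertex 12.4 12.4 25.5
    endloop
  endfacet
  facet normal -0.1707 0.9057 0.3881
    outer loop
      vertex 16.5 24.1 0.0
      vertex 4.3 21.8 0.0
      vertex 12.4 12.4 25.5
    endloop
  endfacet
  facet normal -0.8696 0.3047 0.3885
    outer loop
      vertex 4.3 21.8 0.0
      vertex 0.2 10.1 0.0
      vertex 12.4 12.4 25.5
    endloop
  endfacet
  facet normal -0.6981 -0.6016 0.3883
    outer loop
      vertex 0.2 10.1 0.0
      vertex 8.3 0.7 0.0
      vertex 12.4 12.4 25.5
    endloop
  endfacet
  facet normal 0.1707 -0.9057 0.3881
    outer loop
      vertex 8.3 0.7 0.0
      vertex 20.5 3.0 0.0
      vertex 12.4 12.4 25.5
    endloop
  endfacet
  facet normal 0.8696 -0.3047 0.3885
    outer loop
      vertex 20.5 3.0 0.0
      vertex 24.6 14.7 0.0
      vertex 12.4 12.4 25.5
    endloop
  endfacet
endsolid part

The G0 Z moves step by Δz≈6.4 mm. The G1 loops shrink linearly with z, so the solid tapers from its base footprint up to z≈25.5. Closing with a flat bottom cap and the tapered top and triangulating gives 10 facets — a regular 6-sided pyramid, base circumscribed radius ≈ 12.4 mm, apex at z ≈ 25.5 mm.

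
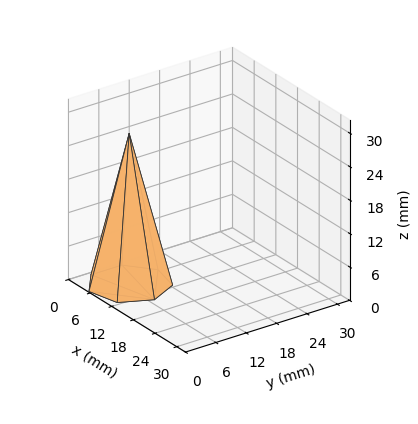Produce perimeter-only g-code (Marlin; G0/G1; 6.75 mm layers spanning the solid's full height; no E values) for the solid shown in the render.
Reading the render: the shape is a regular 7-sided pyramid, base circumscribed radius ≈ 7 mm, apex at z ≈ 27 mm (dimensions read to the nearest mm from the axis ticks). For the g-code, the solid's height is divided into equal slices at the stated Δz and each level perimeter traced with G1 moves after a G0 lift.

; perimeter-only toolpath
G21 ; units = mm
G90 ; absolute positioning
G28 ; home
; layer 1
G0 Z6.75
G0 X12.25 Y7.00
G1 X10.27 Y11.10
G1 X5.83 Y12.12
G1 X2.27 Y9.28
G1 X2.27 Y4.72
G1 X5.83 Y1.89
G1 X10.27 Y2.90
G1 X12.25 Y7.00
; layer 2
G0 Z13.50
G0 X10.50 Y7.00
G1 X9.18 Y9.73
G1 X6.22 Y10.41
G1 X3.84 Y8.52
G1 X3.84 Y5.48
G1 X6.22 Y3.59
G1 X9.18 Y4.26
G1 X10.50 Y7.00
; layer 3
G0 Z20.25
G0 X8.75 Y7.00
G1 X8.09 Y8.37
G1 X6.61 Y8.71
G1 X5.42 Y7.76
G1 X5.42 Y6.24
G1 X6.61 Y5.29
G1 X8.09 Y5.63
G1 X8.75 Y7.00
M2 ; end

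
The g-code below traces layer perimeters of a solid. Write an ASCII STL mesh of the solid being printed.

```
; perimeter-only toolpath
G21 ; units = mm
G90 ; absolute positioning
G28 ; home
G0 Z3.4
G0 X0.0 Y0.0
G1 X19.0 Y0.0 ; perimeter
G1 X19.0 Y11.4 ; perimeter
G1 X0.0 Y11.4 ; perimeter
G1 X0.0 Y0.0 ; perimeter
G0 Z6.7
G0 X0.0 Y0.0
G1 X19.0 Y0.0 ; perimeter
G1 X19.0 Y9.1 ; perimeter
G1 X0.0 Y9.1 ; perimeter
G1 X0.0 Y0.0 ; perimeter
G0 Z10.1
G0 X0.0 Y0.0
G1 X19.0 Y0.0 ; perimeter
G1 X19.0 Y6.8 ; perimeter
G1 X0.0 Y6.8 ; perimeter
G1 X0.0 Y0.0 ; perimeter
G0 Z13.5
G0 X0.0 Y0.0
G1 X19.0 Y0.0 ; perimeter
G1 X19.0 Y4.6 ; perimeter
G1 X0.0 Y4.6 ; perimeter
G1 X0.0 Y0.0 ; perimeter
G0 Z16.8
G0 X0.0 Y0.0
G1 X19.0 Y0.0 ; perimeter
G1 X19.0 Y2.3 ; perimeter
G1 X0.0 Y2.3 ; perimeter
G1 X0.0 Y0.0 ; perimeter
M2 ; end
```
solid part
  facet normal 0.0000 0.0000 -1.0000
    outer loop
      vertex 19.0 13.7 0.0
      vertex 19.0 0.0 0.0
      vertex 0.0 0.0 0.0
    endloop
  endfacet
  facet normal 0.0000 0.0000 -1.0000
    outer loop
      vertex 0.0 13.7 0.0
      vertex 19.0 13.7 0.0
      vertex 0.0 0.0 0.0
    endloop
  endfacet
  facet normal 0.0000 -1.0000 0.0000
    outer loop
      vertex 0.0 0.0 0.0
      vertex 19.0 0.0 0.0
      vertex 19.0 0.0 20.2
    endloop
  endfacet
  facet normal 0.0000 -1.0000 0.0000
    outer loop
      vertex 0.0 0.0 0.0
      vertex 19.0 0.0 20.2
      vertex 0.0 0.0 20.2
    endloop
  endfacet
  facet normal 0.0000 0.8276 0.5613
    outer loop
      vertex 0.0 0.0 20.2
      vertex 19.0 0.0 20.2
      vertex 19.0 13.7 0.0
    endloop
  endfacet
  facet normal 0.0000 0.8276 0.5613
    outer loop
      vertex 0.0 0.0 20.2
      vertex 19.0 13.7 0.0
      vertex 0.0 13.7 0.0
    endloop
  endfacet
  facet normal -1.0000 0.0000 0.0000
    outer loop
      vertex 0.0 0.0 20.2
      vertex 0.0 13.7 0.0
      vertex 0.0 0.0 0.0
    endloop
  endfacet
  facet normal 1.0000 0.0000 0.0000
    outer loop
      vertex 19.0 0.0 0.0
      vertex 19.0 13.7 0.0
      vertex 19.0 0.0 20.2
    endloop
  endfacet
endsolid part

The G0 Z moves step by Δz≈3.4 mm. The G1 loops shrink linearly with z, so the solid tapers from its base footprint up to z≈20.2. Closing with a flat bottom cap and the tapered top and triangulating gives 8 facets — a wedge (ramp): 19 × 13.7 mm base, rising to 20.2 mm along the y=0 edge and sloping linearly to z=0 at y=13.7.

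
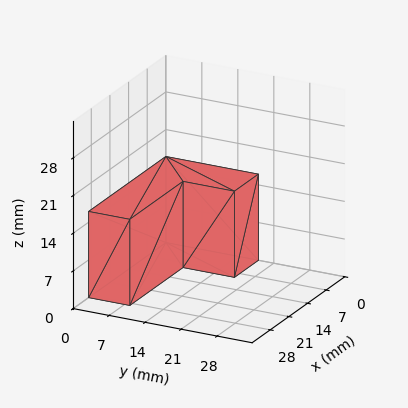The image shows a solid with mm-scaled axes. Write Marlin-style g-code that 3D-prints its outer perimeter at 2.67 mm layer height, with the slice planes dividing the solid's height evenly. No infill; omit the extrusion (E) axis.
Reading the render: the shape is an L-shaped prism: outer 29 × 18 mm, arm thicknesses ≈ 8 mm (horizontal) and 9 mm (vertical), extruded 16 mm in z (dimensions read to the nearest mm from the axis ticks). For the g-code, the solid's height is divided into equal slices at the stated Δz and each level perimeter traced with G1 moves after a G0 lift.

; perimeter-only toolpath
G21 ; units = mm
G90 ; absolute positioning
G28 ; home
; layer 1
G0 Z2.67
G0 X0.00 Y0.00
G1 X29.00 Y0.00
G1 X29.00 Y8.00
G1 X9.00 Y8.00
G1 X9.00 Y18.00
G1 X0.00 Y18.00
G1 X0.00 Y0.00
; layer 2
G0 Z5.33
G0 X0.00 Y0.00
G1 X29.00 Y0.00
G1 X29.00 Y8.00
G1 X9.00 Y8.00
G1 X9.00 Y18.00
G1 X0.00 Y18.00
G1 X0.00 Y0.00
; layer 3
G0 Z8.00
G0 X0.00 Y0.00
G1 X29.00 Y0.00
G1 X29.00 Y8.00
G1 X9.00 Y8.00
G1 X9.00 Y18.00
G1 X0.00 Y18.00
G1 X0.00 Y0.00
; layer 4
G0 Z10.67
G0 X0.00 Y0.00
G1 X29.00 Y0.00
G1 X29.00 Y8.00
G1 X9.00 Y8.00
G1 X9.00 Y18.00
G1 X0.00 Y18.00
G1 X0.00 Y0.00
; layer 5
G0 Z13.33
G0 X0.00 Y0.00
G1 X29.00 Y0.00
G1 X29.00 Y8.00
G1 X9.00 Y8.00
G1 X9.00 Y18.00
G1 X0.00 Y18.00
G1 X0.00 Y0.00
; layer 6
G0 Z16.00
G0 X0.00 Y0.00
G1 X29.00 Y0.00
G1 X29.00 Y8.00
G1 X9.00 Y8.00
G1 X9.00 Y18.00
G1 X0.00 Y18.00
G1 X0.00 Y0.00
M2 ; end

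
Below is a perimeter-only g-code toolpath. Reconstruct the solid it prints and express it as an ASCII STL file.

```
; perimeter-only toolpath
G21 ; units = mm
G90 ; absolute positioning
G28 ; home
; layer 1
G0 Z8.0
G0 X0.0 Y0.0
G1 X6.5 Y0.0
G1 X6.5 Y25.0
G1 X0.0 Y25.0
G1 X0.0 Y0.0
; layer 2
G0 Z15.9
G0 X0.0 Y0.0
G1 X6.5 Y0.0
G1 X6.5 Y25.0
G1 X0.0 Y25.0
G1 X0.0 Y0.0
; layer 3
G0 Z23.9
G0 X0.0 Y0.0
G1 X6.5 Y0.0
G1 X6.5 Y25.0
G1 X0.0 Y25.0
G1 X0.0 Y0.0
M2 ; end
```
solid part
  facet normal 0.0000 0.0000 -1.0000
    outer loop
      vertex 6.5 25.0 0.0
      vertex 6.5 0.0 0.0
      vertex 0.0 0.0 0.0
    endloop
  endfacet
  facet normal 0.0000 0.0000 -1.0000
    outer loop
      vertex 0.0 25.0 0.0
      vertex 6.5 25.0 0.0
      vertex 0.0 0.0 0.0
    endloop
  endfacet
  facet normal 0.0000 0.0000 1.0000
    outer loop
      vertex 0.0 0.0 23.9
      vertex 6.5 0.0 23.9
      vertex 6.5 25.0 23.9
    endloop
  endfacet
  facet normal 0.0000 0.0000 1.0000
    outer loop
      vertex 0.0 0.0 23.9
      vertex 6.5 25.0 23.9
      vertex 0.0 25.0 23.9
    endloop
  endfacet
  facet normal 0.0000 -1.0000 0.0000
    outer loop
      vertex 0.0 0.0 0.0
      vertex 6.5 0.0 0.0
      vertex 6.5 0.0 23.9
    endloop
  endfacet
  facet normal 0.0000 -1.0000 0.0000
    outer loop
      vertex 0.0 0.0 0.0
      vertex 6.5 0.0 23.9
      vertex 0.0 0.0 23.9
    endloop
  endfacet
  facet normal 0.0000 1.0000 0.0000
    outer loop
      vertex 6.5 25.0 23.9
      vertex 6.5 25.0 0.0
      vertex 0.0 25.0 0.0
    endloop
  endfacet
  facet normal 0.0000 1.0000 0.0000
    outer loop
      vertex 0.0 25.0 23.9
      vertex 6.5 25.0 23.9
      vertex 0.0 25.0 0.0
    endloop
  endfacet
  facet normal -1.0000 0.0000 0.0000
    outer loop
      vertex 0.0 25.0 23.9
      vertex 0.0 25.0 0.0
      vertex 0.0 0.0 0.0
    endloop
  endfacet
  facet normal -1.0000 0.0000 0.0000
    outer loop
      vertex 0.0 0.0 23.9
      vertex 0.0 25.0 23.9
      vertex 0.0 0.0 0.0
    endloop
  endfacet
  facet normal 1.0000 0.0000 0.0000
    outer loop
      vertex 6.5 0.0 0.0
      vertex 6.5 25.0 0.0
      vertex 6.5 25.0 23.9
    endloop
  endfacet
  facet normal 1.0000 0.0000 0.0000
    outer loop
      vertex 6.5 0.0 0.0
      vertex 6.5 25.0 23.9
      vertex 6.5 0.0 23.9
    endloop
  endfacet
endsolid part

The G0 Z moves step by Δz≈8.0 mm. Every layer's G1 loop is the same polygon, so the solid is a straight extrusion of it from z=0 to z≈23.9. Closing with flat bottom and top caps and triangulating gives 12 facets — a rectangular box, roughly 6.5 × 25 mm footprint and 23.9 mm tall.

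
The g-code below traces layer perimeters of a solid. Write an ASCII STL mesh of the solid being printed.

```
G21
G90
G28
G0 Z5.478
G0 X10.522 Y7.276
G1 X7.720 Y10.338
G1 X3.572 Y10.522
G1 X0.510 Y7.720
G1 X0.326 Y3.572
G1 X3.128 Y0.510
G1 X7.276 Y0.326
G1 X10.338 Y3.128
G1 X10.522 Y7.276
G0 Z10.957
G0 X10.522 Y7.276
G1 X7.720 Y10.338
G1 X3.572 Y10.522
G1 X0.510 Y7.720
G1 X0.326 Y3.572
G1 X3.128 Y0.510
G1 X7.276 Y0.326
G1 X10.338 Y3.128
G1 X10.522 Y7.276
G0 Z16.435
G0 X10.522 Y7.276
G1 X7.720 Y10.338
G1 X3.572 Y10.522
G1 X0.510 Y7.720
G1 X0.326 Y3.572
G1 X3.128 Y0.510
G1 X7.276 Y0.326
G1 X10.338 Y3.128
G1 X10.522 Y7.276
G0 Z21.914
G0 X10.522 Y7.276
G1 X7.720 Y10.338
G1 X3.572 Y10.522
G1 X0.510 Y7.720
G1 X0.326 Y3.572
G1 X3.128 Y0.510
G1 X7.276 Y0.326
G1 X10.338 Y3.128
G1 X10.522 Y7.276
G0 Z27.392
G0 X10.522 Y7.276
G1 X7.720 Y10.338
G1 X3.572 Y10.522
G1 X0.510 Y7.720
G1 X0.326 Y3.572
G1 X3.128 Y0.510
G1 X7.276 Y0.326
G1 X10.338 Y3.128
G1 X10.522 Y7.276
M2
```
solid part
  facet normal 0.0000 0.0000 -1.0000
    outer loop
      vertex 3.572 10.522 0.000
      vertex 7.720 10.338 0.000
      vertex 10.522 7.276 0.000
    endloop
  endfacet
  facet normal 0.0000 0.0000 -1.0000
    outer loop
      vertex 0.510 7.720 0.000
      vertex 3.572 10.522 0.000
      vertex 10.522 7.276 0.000
    endloop
  endfacet
  facet normal 0.0000 0.0000 -1.0000
    outer loop
      vertex 0.326 3.572 0.000
      vertex 0.510 7.720 0.000
      vertex 10.522 7.276 0.000
    endloop
  endfacet
  facet normal 0.0000 0.0000 -1.0000
    outer loop
      vertex 3.128 0.510 0.000
      vertex 0.326 3.572 0.000
      vertex 10.522 7.276 0.000
    endloop
  endfacet
  facet normal 0.0000 0.0000 -1.0000
    outer loop
      vertex 7.276 0.326 0.000
      vertex 3.128 0.510 0.000
      vertex 10.522 7.276 0.000
    endloop
  endfacet
  facet normal 0.0000 0.0000 -1.0000
    outer loop
      vertex 10.338 3.128 0.000
      vertex 7.276 0.326 0.000
      vertex 10.522 7.276 0.000
    endloop
  endfacet
  facet normal 0.0000 0.0000 1.0000
    outer loop
      vertex 10.522 7.276 27.392
      vertex 7.720 10.338 27.392
      vertex 3.572 10.522 27.392
    endloop
  endfacet
  facet normal 0.0000 0.0000 1.0000
    outer loop
      vertex 10.522 7.276 27.392
      vertex 3.572 10.522 27.392
      vertex 0.510 7.720 27.392
    endloop
  endfacet
  facet normal 0.0000 0.0000 1.0000
    outer loop
      vertex 10.522 7.276 27.392
      vertex 0.510 7.720 27.392
      vertex 0.326 3.572 27.392
    endloop
  endfacet
  facet normal 0.0000 0.0000 1.0000
    outer loop
      vertex 10.522 7.276 27.392
      vertex 0.326 3.572 27.392
      vertex 3.128 0.510 27.392
    endloop
  endfacet
  facet normal 0.0000 0.0000 1.0000
    outer loop
      vertex 10.522 7.276 27.392
      vertex 3.128 0.510 27.392
      vertex 7.276 0.326 27.392
    endloop
  endfacet
  facet normal 0.0000 0.0000 1.0000
    outer loop
      vertex 10.522 7.276 27.392
      vertex 7.276 0.326 27.392
      vertex 10.338 3.128 27.392
    endloop
  endfacet
  facet normal 0.7377 0.6751 0.0000
    outer loop
      vertex 10.522 7.276 0.000
      vertex 7.720 10.338 0.000
      vertex 7.720 10.338 27.392
    endloop
  endfacet
  facet normal 0.7377 0.6751 0.0000
    outer loop
      vertex 10.522 7.276 0.000
      vertex 7.720 10.338 27.392
      vertex 10.522 7.276 27.392
    endloop
  endfacet
  facet normal 0.0443 0.9990 0.0000
    outer loop
      vertex 7.720 10.338 0.000
      vertex 3.572 10.522 0.000
      vertex 3.572 10.522 27.392
    endloop
  endfacet
  facet normal 0.0443 0.9990 0.0000
    outer loop
      vertex 7.720 10.338 0.000
      vertex 3.572 10.522 27.392
      vertex 7.720 10.338 27.392
    endloop
  endfacet
  facet normal -0.6751 0.7377 0.0000
    outer loop
      vertex 3.572 10.522 0.000
      vertex 0.510 7.720 0.000
      vertex 0.510 7.720 27.392
    endloop
  endfacet
  facet normal -0.6751 0.7377 0.0000
    outer loop
      vertex 3.572 10.522 0.000
      vertex 0.510 7.720 27.392
      vertex 3.572 10.522 27.392
    endloop
  endfacet
  facet normal -0.9990 0.0443 0.0000
    outer loop
      vertex 0.510 7.720 0.000
      vertex 0.326 3.572 0.000
      vertex 0.326 3.572 27.392
    endloop
  endfacet
  facet normal -0.9990 0.0443 0.0000
    outer loop
      vertex 0.510 7.720 0.000
      vertex 0.326 3.572 27.392
      vertex 0.510 7.720 27.392
    endloop
  endfacet
  facet normal -0.7377 -0.6751 0.0000
    outer loop
      vertex 0.326 3.572 0.000
      vertex 3.128 0.510 0.000
      vertex 3.128 0.510 27.392
    endloop
  endfacet
  facet normal -0.7377 -0.6751 0.0000
    outer loop
      vertex 0.326 3.572 0.000
      vertex 3.128 0.510 27.392
      vertex 0.326 3.572 27.392
    endloop
  endfacet
  facet normal -0.0443 -0.9990 0.0000
    outer loop
      vertex 3.128 0.510 0.000
      vertex 7.276 0.326 0.000
      vertex 7.276 0.326 27.392
    endloop
  endfacet
  facet normal -0.0443 -0.9990 0.0000
    outer loop
      vertex 3.128 0.510 0.000
      vertex 7.276 0.326 27.392
      vertex 3.128 0.510 27.392
    endloop
  endfacet
  facet normal 0.6751 -0.7377 0.0000
    outer loop
      vertex 7.276 0.326 0.000
      vertex 10.338 3.128 0.000
      vertex 10.338 3.128 27.392
    endloop
  endfacet
  facet normal 0.6751 -0.7377 0.0000
    outer loop
      vertex 7.276 0.326 0.000
      vertex 10.338 3.128 27.392
      vertex 7.276 0.326 27.392
    endloop
  endfacet
  facet normal 0.9990 -0.0443 0.0000
    outer loop
      vertex 10.338 3.128 0.000
      vertex 10.522 7.276 0.000
      vertex 10.522 7.276 27.392
    endloop
  endfacet
  facet normal 0.9990 -0.0443 0.0000
    outer loop
      vertex 10.338 3.128 0.000
      vertex 10.522 7.276 27.392
      vertex 10.338 3.128 27.392
    endloop
  endfacet
endsolid part

The G0 Z moves step by Δz≈5.478 mm. Every layer's G1 loop is the same polygon, so the solid is a straight extrusion of it from z=0 to z≈27.4. Closing with flat bottom and top caps and triangulating gives 28 facets — a regular 8-sided prism (a cylinder approximated with 8 flat sides), circumscribed radius ≈ 5.42 mm, height ≈ 27.4 mm.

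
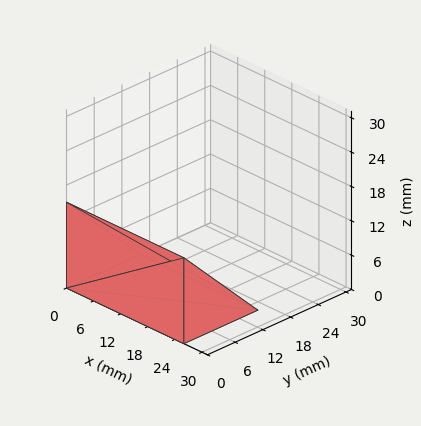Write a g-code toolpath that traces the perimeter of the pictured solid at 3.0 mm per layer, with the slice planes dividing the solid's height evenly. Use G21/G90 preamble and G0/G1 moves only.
Reading the render: the shape is a wedge (ramp): 26 × 16 mm base, rising to 15 mm along the y=0 edge and sloping linearly to z=0 at y=16 (dimensions read to the nearest mm from the axis ticks). For the g-code, the solid's height is divided into equal slices at the stated Δz and each level perimeter traced with G1 moves after a G0 lift.

; perimeter-only toolpath
G21 ; units = mm
G90 ; absolute positioning
G28 ; home
; layer 1
G0 Z3.0
G0 X0.0 Y0.0
G1 X26.0 Y0.0
G1 X26.0 Y12.8
G1 X0.0 Y12.8
G1 X0.0 Y0.0
; layer 2
G0 Z6.0
G0 X0.0 Y0.0
G1 X26.0 Y0.0
G1 X26.0 Y9.6
G1 X0.0 Y9.6
G1 X0.0 Y0.0
; layer 3
G0 Z9.0
G0 X0.0 Y0.0
G1 X26.0 Y0.0
G1 X26.0 Y6.4
G1 X0.0 Y6.4
G1 X0.0 Y0.0
; layer 4
G0 Z12.0
G0 X0.0 Y0.0
G1 X26.0 Y0.0
G1 X26.0 Y3.2
G1 X0.0 Y3.2
G1 X0.0 Y0.0
M2 ; end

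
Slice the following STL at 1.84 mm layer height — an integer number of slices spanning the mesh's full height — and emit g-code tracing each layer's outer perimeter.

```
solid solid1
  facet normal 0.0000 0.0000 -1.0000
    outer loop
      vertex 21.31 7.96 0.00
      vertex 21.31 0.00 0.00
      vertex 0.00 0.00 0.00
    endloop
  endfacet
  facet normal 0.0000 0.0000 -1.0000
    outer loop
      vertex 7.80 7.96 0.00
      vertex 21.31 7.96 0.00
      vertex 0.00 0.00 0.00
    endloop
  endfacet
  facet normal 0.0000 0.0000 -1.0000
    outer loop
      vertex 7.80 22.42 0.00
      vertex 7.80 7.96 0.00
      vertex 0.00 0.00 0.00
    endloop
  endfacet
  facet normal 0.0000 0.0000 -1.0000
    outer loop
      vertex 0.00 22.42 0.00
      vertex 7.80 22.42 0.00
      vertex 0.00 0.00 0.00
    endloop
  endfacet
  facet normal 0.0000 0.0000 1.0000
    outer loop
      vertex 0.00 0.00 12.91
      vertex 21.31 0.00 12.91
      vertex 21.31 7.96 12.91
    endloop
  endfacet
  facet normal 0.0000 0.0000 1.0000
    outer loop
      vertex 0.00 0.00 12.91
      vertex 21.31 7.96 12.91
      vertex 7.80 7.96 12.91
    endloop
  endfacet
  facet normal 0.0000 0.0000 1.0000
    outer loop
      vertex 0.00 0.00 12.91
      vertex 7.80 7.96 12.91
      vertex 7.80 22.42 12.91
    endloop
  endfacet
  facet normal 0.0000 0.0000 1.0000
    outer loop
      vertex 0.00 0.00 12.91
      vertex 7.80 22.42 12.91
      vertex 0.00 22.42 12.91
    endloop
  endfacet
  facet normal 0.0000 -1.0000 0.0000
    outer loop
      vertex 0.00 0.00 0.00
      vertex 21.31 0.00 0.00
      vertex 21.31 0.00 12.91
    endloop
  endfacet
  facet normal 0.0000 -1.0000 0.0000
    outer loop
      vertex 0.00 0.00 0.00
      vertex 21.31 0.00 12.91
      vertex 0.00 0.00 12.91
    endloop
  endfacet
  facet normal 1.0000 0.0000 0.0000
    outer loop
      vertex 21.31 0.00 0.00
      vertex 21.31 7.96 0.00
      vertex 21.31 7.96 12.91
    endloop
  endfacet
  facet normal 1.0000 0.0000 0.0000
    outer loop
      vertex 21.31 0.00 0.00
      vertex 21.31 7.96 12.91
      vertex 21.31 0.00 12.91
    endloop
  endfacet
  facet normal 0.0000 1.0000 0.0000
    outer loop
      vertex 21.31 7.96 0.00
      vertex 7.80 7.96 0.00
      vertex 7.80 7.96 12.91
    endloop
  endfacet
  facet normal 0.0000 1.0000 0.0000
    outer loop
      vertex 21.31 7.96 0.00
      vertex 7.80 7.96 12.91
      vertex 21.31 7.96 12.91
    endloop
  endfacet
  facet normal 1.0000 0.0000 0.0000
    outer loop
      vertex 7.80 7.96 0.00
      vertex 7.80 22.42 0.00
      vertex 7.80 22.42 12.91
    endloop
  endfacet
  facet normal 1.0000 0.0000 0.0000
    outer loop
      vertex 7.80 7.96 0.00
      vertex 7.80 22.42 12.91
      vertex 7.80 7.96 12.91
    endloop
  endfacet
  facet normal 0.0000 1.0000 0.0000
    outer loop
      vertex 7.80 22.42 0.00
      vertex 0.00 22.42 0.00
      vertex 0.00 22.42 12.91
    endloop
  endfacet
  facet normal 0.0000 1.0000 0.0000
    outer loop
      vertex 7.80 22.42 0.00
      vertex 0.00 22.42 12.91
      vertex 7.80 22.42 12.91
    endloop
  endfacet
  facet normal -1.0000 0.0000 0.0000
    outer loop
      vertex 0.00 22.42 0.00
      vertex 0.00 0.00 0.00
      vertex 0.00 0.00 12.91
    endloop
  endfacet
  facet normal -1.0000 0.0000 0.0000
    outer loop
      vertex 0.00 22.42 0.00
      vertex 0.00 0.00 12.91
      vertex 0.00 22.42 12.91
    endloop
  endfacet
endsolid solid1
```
; perimeter-only toolpath
G21 ; units = mm
G90 ; absolute positioning
G28 ; home
; layer 1
G0 Z1.84
G0 X0.00 Y0.00
G1 X21.31 Y0.00
G1 X21.31 Y7.96
G1 X7.80 Y7.96
G1 X7.80 Y22.42
G1 X0.00 Y22.42
G1 X0.00 Y0.00
; layer 2
G0 Z3.69
G0 X0.00 Y0.00
G1 X21.31 Y0.00
G1 X21.31 Y7.96
G1 X7.80 Y7.96
G1 X7.80 Y22.42
G1 X0.00 Y22.42
G1 X0.00 Y0.00
; layer 3
G0 Z5.53
G0 X0.00 Y0.00
G1 X21.31 Y0.00
G1 X21.31 Y7.96
G1 X7.80 Y7.96
G1 X7.80 Y22.42
G1 X0.00 Y22.42
G1 X0.00 Y0.00
; layer 4
G0 Z7.38
G0 X0.00 Y0.00
G1 X21.31 Y0.00
G1 X21.31 Y7.96
G1 X7.80 Y7.96
G1 X7.80 Y22.42
G1 X0.00 Y22.42
G1 X0.00 Y0.00
; layer 5
G0 Z9.22
G0 X0.00 Y0.00
G1 X21.31 Y0.00
G1 X21.31 Y7.96
G1 X7.80 Y7.96
G1 X7.80 Y22.42
G1 X0.00 Y22.42
G1 X0.00 Y0.00
; layer 6
G0 Z11.07
G0 X0.00 Y0.00
G1 X21.31 Y0.00
G1 X21.31 Y7.96
G1 X7.80 Y7.96
G1 X7.80 Y22.42
G1 X0.00 Y22.42
G1 X0.00 Y0.00
; layer 7
G0 Z12.91
G0 X0.00 Y0.00
G1 X21.31 Y0.00
G1 X21.31 Y7.96
G1 X7.80 Y7.96
G1 X7.80 Y22.42
G1 X0.00 Y22.42
G1 X0.00 Y0.00
M2 ; end

The solid is an L-shaped prism: outer 21.3 × 22.4 mm, arm thicknesses ≈ 7.96 mm (horizontal) and 7.8 mm (vertical), extruded 12.9 mm in z. Slicing at Δz = 1.84 mm — 7 equal slices spanning the solid's height, so layer i sits at z = i·h/7 — gives 7 non-empty perimeters. Each is a 6-segment closed polygon; G0 lifts to the layer z and rapids to the start vertex, then G1 traces the edges.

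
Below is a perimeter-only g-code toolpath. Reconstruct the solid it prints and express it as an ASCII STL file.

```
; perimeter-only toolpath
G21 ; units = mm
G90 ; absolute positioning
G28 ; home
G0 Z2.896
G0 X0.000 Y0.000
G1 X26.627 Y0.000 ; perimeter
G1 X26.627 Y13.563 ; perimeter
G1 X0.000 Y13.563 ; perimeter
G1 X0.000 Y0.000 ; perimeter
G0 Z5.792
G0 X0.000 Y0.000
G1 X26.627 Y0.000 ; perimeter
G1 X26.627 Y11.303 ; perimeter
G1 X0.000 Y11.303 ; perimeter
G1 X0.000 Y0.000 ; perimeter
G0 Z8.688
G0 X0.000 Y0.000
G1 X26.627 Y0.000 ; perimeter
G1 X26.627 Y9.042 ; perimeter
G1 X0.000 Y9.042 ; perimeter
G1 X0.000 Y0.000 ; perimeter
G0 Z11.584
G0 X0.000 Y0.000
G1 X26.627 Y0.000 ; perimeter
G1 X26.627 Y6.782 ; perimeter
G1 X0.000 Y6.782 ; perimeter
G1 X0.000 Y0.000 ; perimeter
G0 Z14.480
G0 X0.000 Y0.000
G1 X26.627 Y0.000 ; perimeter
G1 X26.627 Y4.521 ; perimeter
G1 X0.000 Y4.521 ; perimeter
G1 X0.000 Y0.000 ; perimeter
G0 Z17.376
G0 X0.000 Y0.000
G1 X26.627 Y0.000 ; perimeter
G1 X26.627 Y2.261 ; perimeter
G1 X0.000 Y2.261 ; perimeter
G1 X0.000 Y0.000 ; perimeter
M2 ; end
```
solid part
  facet normal 0.0000 0.0000 -1.0000
    outer loop
      vertex 26.627 15.824 0.000
      vertex 26.627 0.000 0.000
      vertex 0.000 0.000 0.000
    endloop
  endfacet
  facet normal 0.0000 0.0000 -1.0000
    outer loop
      vertex 0.000 15.824 0.000
      vertex 26.627 15.824 0.000
      vertex 0.000 0.000 0.000
    endloop
  endfacet
  facet normal 0.0000 -1.0000 0.0000
    outer loop
      vertex 0.000 0.000 0.000
      vertex 26.627 0.000 0.000
      vertex 26.627 0.000 20.272
    endloop
  endfacet
  facet normal 0.0000 -1.0000 0.0000
    outer loop
      vertex 0.000 0.000 0.000
      vertex 26.627 0.000 20.272
      vertex 0.000 0.000 20.272
    endloop
  endfacet
  facet normal 0.0000 0.7883 0.6153
    outer loop
      vertex 0.000 0.000 20.272
      vertex 26.627 0.000 20.272
      vertex 26.627 15.824 0.000
    endloop
  endfacet
  facet normal 0.0000 0.7883 0.6153
    outer loop
      vertex 0.000 0.000 20.272
      vertex 26.627 15.824 0.000
      vertex 0.000 15.824 0.000
    endloop
  endfacet
  facet normal -1.0000 0.0000 0.0000
    outer loop
      vertex 0.000 0.000 20.272
      vertex 0.000 15.824 0.000
      vertex 0.000 0.000 0.000
    endloop
  endfacet
  facet normal 1.0000 0.0000 0.0000
    outer loop
      vertex 26.627 0.000 0.000
      vertex 26.627 15.824 0.000
      vertex 26.627 0.000 20.272
    endloop
  endfacet
endsolid part

The G0 Z moves step by Δz≈2.896 mm. The G1 loops shrink linearly with z, so the solid tapers from its base footprint up to z≈20.3. Closing with a flat bottom cap and the tapered top and triangulating gives 8 facets — a wedge (ramp): 26.6 × 15.8 mm base, rising to 20.3 mm along the y=0 edge and sloping linearly to z=0 at y=15.8.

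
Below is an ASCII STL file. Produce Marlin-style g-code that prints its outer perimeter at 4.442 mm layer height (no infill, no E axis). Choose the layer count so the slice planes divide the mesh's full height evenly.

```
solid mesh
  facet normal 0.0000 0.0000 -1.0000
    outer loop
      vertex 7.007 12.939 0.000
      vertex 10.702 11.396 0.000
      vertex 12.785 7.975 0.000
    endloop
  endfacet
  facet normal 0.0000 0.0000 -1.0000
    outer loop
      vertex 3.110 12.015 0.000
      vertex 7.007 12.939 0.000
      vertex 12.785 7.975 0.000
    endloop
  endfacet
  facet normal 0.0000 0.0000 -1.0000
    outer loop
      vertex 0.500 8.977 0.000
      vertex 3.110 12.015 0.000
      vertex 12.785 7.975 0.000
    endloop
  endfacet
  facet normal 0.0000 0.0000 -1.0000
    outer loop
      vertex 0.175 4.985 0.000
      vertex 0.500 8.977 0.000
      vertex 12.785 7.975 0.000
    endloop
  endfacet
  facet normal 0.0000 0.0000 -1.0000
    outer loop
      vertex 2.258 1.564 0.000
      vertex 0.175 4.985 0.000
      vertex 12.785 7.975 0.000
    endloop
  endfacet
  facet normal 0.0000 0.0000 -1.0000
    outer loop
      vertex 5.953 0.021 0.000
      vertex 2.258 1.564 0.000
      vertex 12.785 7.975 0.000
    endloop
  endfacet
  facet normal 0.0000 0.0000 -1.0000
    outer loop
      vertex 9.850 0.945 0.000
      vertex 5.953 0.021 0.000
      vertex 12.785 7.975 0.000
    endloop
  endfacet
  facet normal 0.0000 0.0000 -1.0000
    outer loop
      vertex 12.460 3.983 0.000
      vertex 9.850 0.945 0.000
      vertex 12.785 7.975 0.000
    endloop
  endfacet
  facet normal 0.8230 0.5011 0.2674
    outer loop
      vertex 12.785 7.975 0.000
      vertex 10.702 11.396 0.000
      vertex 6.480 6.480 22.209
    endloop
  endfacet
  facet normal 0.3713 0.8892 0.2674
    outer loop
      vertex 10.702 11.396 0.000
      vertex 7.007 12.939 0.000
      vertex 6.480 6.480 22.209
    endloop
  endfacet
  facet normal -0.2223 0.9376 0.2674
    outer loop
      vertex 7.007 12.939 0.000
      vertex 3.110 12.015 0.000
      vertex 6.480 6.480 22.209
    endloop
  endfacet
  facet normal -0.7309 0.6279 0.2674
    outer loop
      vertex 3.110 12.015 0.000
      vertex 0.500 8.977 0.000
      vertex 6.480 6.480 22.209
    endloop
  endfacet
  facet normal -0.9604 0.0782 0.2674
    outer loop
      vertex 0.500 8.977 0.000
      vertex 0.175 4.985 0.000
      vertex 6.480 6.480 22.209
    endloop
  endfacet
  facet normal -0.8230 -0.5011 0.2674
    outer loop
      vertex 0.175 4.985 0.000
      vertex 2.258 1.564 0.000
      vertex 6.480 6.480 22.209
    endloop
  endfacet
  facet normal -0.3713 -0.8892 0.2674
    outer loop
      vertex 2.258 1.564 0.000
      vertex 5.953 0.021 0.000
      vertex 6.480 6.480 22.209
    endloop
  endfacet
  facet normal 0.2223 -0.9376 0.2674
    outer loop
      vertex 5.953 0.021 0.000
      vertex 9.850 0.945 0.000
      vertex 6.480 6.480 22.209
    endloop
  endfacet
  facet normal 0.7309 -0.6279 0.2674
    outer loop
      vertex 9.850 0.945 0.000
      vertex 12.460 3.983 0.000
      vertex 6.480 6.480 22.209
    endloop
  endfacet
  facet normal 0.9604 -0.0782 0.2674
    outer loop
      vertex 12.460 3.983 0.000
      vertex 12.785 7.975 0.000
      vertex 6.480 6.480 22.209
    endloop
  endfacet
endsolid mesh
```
; perimeter-only toolpath
G21 ; units = mm
G90 ; absolute positioning
G28 ; home
; layer 1
G0 Z4.442
G0 X11.524 Y7.676
G1 X9.858 Y10.413
G1 X6.902 Y11.647
G1 X3.784 Y10.908
G1 X1.696 Y8.478
G1 X1.436 Y5.284
G1 X3.102 Y2.547
G1 X6.058 Y1.313
G1 X9.176 Y2.052
G1 X11.264 Y4.482
G1 X11.524 Y7.676
; layer 2
G0 Z8.884
G0 X10.263 Y7.377
G1 X9.013 Y9.430
G1 X6.796 Y10.355
G1 X4.458 Y9.801
G1 X2.892 Y7.978
G1 X2.697 Y5.583
G1 X3.947 Y3.530
G1 X6.164 Y2.605
G1 X8.502 Y3.159
G1 X10.068 Y4.982
G1 X10.263 Y7.377
; layer 3
G0 Z13.325
G0 X9.002 Y7.078
G1 X8.169 Y8.446
G1 X6.691 Y9.064
G1 X5.132 Y8.694
G1 X4.088 Y7.479
G1 X3.958 Y5.882
G1 X4.791 Y4.514
G1 X6.269 Y3.896
G1 X7.828 Y4.266
G1 X8.872 Y5.481
G1 X9.002 Y7.078
; layer 4
G0 Z17.767
G0 X7.741 Y6.779
G1 X7.324 Y7.463
G1 X6.585 Y7.772
G1 X5.806 Y7.587
G1 X5.284 Y6.979
G1 X5.219 Y6.181
G1 X5.636 Y5.497
G1 X6.375 Y5.188
G1 X7.154 Y5.373
G1 X7.676 Y5.981
G1 X7.741 Y6.779
M2 ; end

The solid is a regular 10-sided pyramid, base circumscribed radius ≈ 6.48 mm, apex at z ≈ 22.2 mm. Slicing at Δz = 4.442 mm — 5 equal slices spanning the solid's height, so layer i sits at z = i·h/5 — gives 4 non-empty perimeters. Each is a 10-segment closed polygon; G0 lifts to the layer z and rapids to the start vertex, then G1 traces the edges. The cross-section shrinks linearly with z (the slice at the apex is degenerate and omitted).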